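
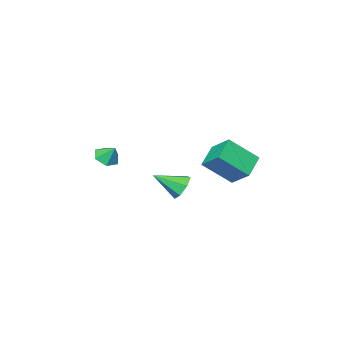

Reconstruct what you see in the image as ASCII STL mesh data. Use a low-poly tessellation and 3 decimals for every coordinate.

solid 
facet normal 0.091 -0.603 -0.793
outer loop
vertex 4.171 -3.142 1.659
vertex 3.416 -3.14 1.571
vertex 3.841 -2.616 1.221
endloop
endfacet
facet normal 0.707 0.659 0.259
outer loop
vertex 4.171 -3.142 1.659
vertex 3.841 -2.616 1.221
vertex 3.324 -2.52 2.389
endloop
endfacet
facet normal 0.090 -0.603 -0.793
outer loop
vertex 3.841 -2.616 1.221
vertex 3.416 -3.14 1.571
vertex 3.086 -2.614 1.134
endloop
endfacet
facet normal 0.011 0.997 -0.077
outer loop
vertex 3.841 -2.616 1.221
vertex 3.086 -2.614 1.134
vertex 3.324 -2.52 2.389
endloop
endfacet
facet normal 0.090 -0.603 -0.793
outer loop
vertex 3.086 -2.614 1.134
vertex 3.416 -3.14 1.571
vertex 2.661 -3.138 1.484
endloop
endfacet
facet normal -0.743 0.663 0.091
outer loop
vertex 3.086 -2.614 1.134
vertex 2.661 -3.138 1.484
vertex 3.324 -2.52 2.389
endloop
endfacet
facet normal 0.090 -0.602 -0.793
outer loop
vertex 2.661 -3.138 1.484
vertex 3.416 -3.14 1.571
vertex 2.992 -3.664 1.921
endloop
endfacet
facet normal -0.803 -0.011 0.596
outer loop
vertex 2.661 -3.138 1.484
vertex 2.992 -3.664 1.921
vertex 3.324 -2.52 2.389
endloop
endfacet
facet normal 0.090 -0.603 -0.793
outer loop
vertex 2.992 -3.664 1.921
vertex 3.416 -3.14 1.571
vertex 3.747 -3.667 2.009
endloop
endfacet
facet normal -0.110 -0.349 0.931
outer loop
vertex 2.992 -3.664 1.921
vertex 3.747 -3.667 2.009
vertex 3.324 -2.52 2.389
endloop
endfacet
facet normal 0.091 -0.602 -0.793
outer loop
vertex 3.747 -3.667 2.009
vertex 3.416 -3.14 1.571
vertex 4.171 -3.142 1.659
endloop
endfacet
facet normal 0.647 -0.014 0.762
outer loop
vertex 3.747 -3.667 2.009
vertex 4.171 -3.142 1.659
vertex 3.324 -2.52 2.389
endloop
endfacet
facet normal -0.799 -0.381 0.466
outer loop
vertex 0.73 3.365 4.252
vertex -0.479 4.313 2.955
vertex 0.769 2.14 3.319
endloop
endfacet
facet normal 0.601 -0.472 0.645
outer loop
vertex 1.959 2.707 2.625
vertex 0.73 3.365 4.252
vertex 0.769 2.14 3.319
endloop
endfacet
facet normal -0.799 -0.381 0.466
outer loop
vertex 0.769 2.14 3.319
vertex -0.479 4.313 2.955
vertex -0.439 3.088 2.023
endloop
endfacet
facet normal 0.026 -0.795 -0.606
outer loop
vertex -0.439 3.088 2.023
vertex 1.959 2.707 2.625
vertex 0.769 2.14 3.319
endloop
endfacet
facet normal -0.026 0.795 0.606
outer loop
vertex 0.73 3.365 4.252
vertex 0.711 4.88 2.261
vertex -0.479 4.313 2.955
endloop
endfacet
facet normal 0.602 -0.471 0.645
outer loop
vertex 1.919 3.932 3.557
vertex 0.73 3.365 4.252
vertex 1.959 2.707 2.625
endloop
endfacet
facet normal -0.025 0.795 0.606
outer loop
vertex 1.919 3.932 3.557
vertex 0.711 4.88 2.261
vertex 0.73 3.365 4.252
endloop
endfacet
facet normal -0.601 0.471 -0.645
outer loop
vertex -0.479 4.313 2.955
vertex 0.711 4.88 2.261
vertex -0.439 3.088 2.023
endloop
endfacet
facet normal 0.026 -0.796 -0.605
outer loop
vertex 0.75 3.655 1.328
vertex 1.959 2.707 2.625
vertex -0.439 3.088 2.023
endloop
endfacet
facet normal -0.602 0.472 -0.645
outer loop
vertex -0.439 3.088 2.023
vertex 0.711 4.88 2.261
vertex 0.75 3.655 1.328
endloop
endfacet
facet normal 0.799 0.381 -0.466
outer loop
vertex 0.75 3.655 1.328
vertex 1.919 3.932 3.557
vertex 1.959 2.707 2.625
endloop
endfacet
facet normal 0.799 0.380 -0.466
outer loop
vertex 0.711 4.88 2.261
vertex 1.919 3.932 3.557
vertex 0.75 3.655 1.328
endloop
endfacet
facet normal -0.665 0.556 -0.498
outer loop
vertex 1.548 0.14 -0.875
vertex 1.041 0.144 -0.193
vertex 1.655 0.693 -0.4
endloop
endfacet
facet normal 0.938 0.103 -0.331
outer loop
vertex 1.548 0.14 -0.875
vertex 1.655 0.693 -0.4
vertex 2.199 -0.824 0.673
endloop
endfacet
facet normal -0.665 0.556 -0.498
outer loop
vertex 1.655 0.693 -0.4
vertex 1.041 0.144 -0.193
vertex 1.3 0.833 0.231
endloop
endfacet
facet normal 0.790 0.517 0.330
outer loop
vertex 1.655 0.693 -0.4
vertex 1.3 0.833 0.231
vertex 2.199 -0.824 0.673
endloop
endfacet
facet normal -0.666 0.556 -0.497
outer loop
vertex 1.3 0.833 0.231
vertex 1.041 0.144 -0.193
vertex 0.75 0.454 0.543
endloop
endfacet
facet normal 0.249 0.374 0.893
outer loop
vertex 1.3 0.833 0.231
vertex 0.75 0.454 0.543
vertex 2.199 -0.824 0.673
endloop
endfacet
facet normal -0.666 0.556 -0.497
outer loop
vertex 0.75 0.454 0.543
vertex 1.041 0.144 -0.193
vertex 0.419 -0.159 0.301
endloop
endfacet
facet normal -0.277 -0.219 0.935
outer loop
vertex 0.75 0.454 0.543
vertex 0.419 -0.159 0.301
vertex 2.199 -0.824 0.673
endloop
endfacet
facet normal -0.666 0.556 -0.497
outer loop
vertex 0.419 -0.159 0.301
vertex 1.041 0.144 -0.193
vertex 0.556 -0.544 -0.313
endloop
endfacet
facet normal -0.393 -0.816 0.424
outer loop
vertex 0.419 -0.159 0.301
vertex 0.556 -0.544 -0.313
vertex 2.199 -0.824 0.673
endloop
endfacet
facet normal -0.666 0.556 -0.498
outer loop
vertex 0.556 -0.544 -0.313
vertex 1.041 0.144 -0.193
vertex 1.059 -0.411 -0.837
endloop
endfacet
facet normal -0.011 -0.967 -0.256
outer loop
vertex 0.556 -0.544 -0.313
vertex 1.059 -0.411 -0.837
vertex 2.199 -0.824 0.673
endloop
endfacet
facet normal -0.665 0.556 -0.498
outer loop
vertex 1.059 -0.411 -0.837
vertex 1.041 0.144 -0.193
vertex 1.548 0.14 -0.875
endloop
endfacet
facet normal 0.582 -0.557 -0.592
outer loop
vertex 1.059 -0.411 -0.837
vertex 1.548 0.14 -0.875
vertex 2.199 -0.824 0.673
endloop
endfacet

endsolid


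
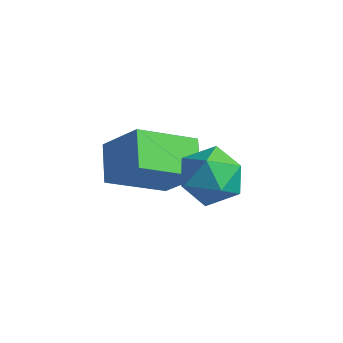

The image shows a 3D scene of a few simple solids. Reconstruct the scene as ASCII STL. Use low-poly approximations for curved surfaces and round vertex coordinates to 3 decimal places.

solid 
facet normal -0.450 -0.744 0.494
outer loop
vertex -1.201 -0.153 4.39
vertex -2.363 -0.297 3.116
vertex -0.4 -1.055 3.761
endloop
endfacet
facet normal 0.671 0.083 0.736
outer loop
vertex 0.563 0.537 2.704
vertex -1.201 -0.153 4.39
vertex -0.4 -1.055 3.761
endloop
endfacet
facet normal -0.450 -0.744 0.495
outer loop
vertex -0.4 -1.055 3.761
vertex -2.363 -0.297 3.116
vertex -1.562 -1.199 2.488
endloop
endfacet
facet normal 0.589 -0.663 -0.462
outer loop
vertex -1.562 -1.199 2.488
vertex 0.563 0.537 2.704
vertex -0.4 -1.055 3.761
endloop
endfacet
facet normal -0.589 0.663 0.462
outer loop
vertex -1.201 -0.153 4.39
vertex -1.4 1.295 2.059
vertex -2.363 -0.297 3.116
endloop
endfacet
facet normal 0.671 0.083 0.736
outer loop
vertex -0.238 1.439 3.332
vertex -1.201 -0.153 4.39
vertex 0.563 0.537 2.704
endloop
endfacet
facet normal -0.589 0.663 0.462
outer loop
vertex -0.238 1.439 3.332
vertex -1.4 1.295 2.059
vertex -1.201 -0.153 4.39
endloop
endfacet
facet normal -0.671 -0.083 -0.737
outer loop
vertex -2.363 -0.297 3.116
vertex -1.4 1.295 2.059
vertex -1.562 -1.199 2.488
endloop
endfacet
facet normal 0.589 -0.663 -0.462
outer loop
vertex -0.599 0.393 1.43
vertex 0.563 0.537 2.704
vertex -1.562 -1.199 2.488
endloop
endfacet
facet normal -0.672 -0.083 -0.736
outer loop
vertex -1.562 -1.199 2.488
vertex -1.4 1.295 2.059
vertex -0.599 0.393 1.43
endloop
endfacet
facet normal 0.450 0.744 -0.494
outer loop
vertex -0.599 0.393 1.43
vertex -0.238 1.439 3.332
vertex 0.563 0.537 2.704
endloop
endfacet
facet normal 0.449 0.744 -0.494
outer loop
vertex -1.4 1.295 2.059
vertex -0.238 1.439 3.332
vertex -0.599 0.393 1.43
endloop
endfacet
facet normal -0.380 0.919 0.109
outer loop
vertex 1.717 0.665 3.777
vertex 0.754 0.274 3.717
vertex 1.224 0.359 4.642
endloop
endfacet
facet normal 0.247 0.861 0.445
outer loop
vertex 1.717 0.665 3.777
vertex 1.224 0.359 4.642
vertex 2.232 0.137 4.512
endloop
endfacet
facet normal 0.739 0.672 -0.035
outer loop
vertex 1.717 0.665 3.777
vertex 2.232 0.137 4.512
vertex 2.386 -0.085 3.506
endloop
endfacet
facet normal 0.417 0.614 -0.670
outer loop
vertex 1.717 0.665 3.777
vertex 2.386 -0.085 3.506
vertex 1.472 -0.0 3.015
endloop
endfacet
facet normal -0.275 0.766 -0.580
outer loop
vertex 1.717 0.665 3.777
vertex 1.472 -0.0 3.015
vertex 0.754 0.274 3.717
endloop
endfacet
facet normal 0.192 0.333 0.923
outer loop
vertex 2.232 0.137 4.512
vertex 1.224 0.359 4.642
vertex 1.588 -0.58 4.905
endloop
endfacet
facet normal -0.821 0.428 0.378
outer loop
vertex 1.224 0.359 4.642
vertex 0.754 0.274 3.717
vertex 0.674 -0.495 4.414
endloop
endfacet
facet normal -0.651 0.181 -0.737
outer loop
vertex 0.754 0.274 3.717
vertex 1.472 -0.0 3.015
vertex 0.828 -0.717 3.408
endloop
endfacet
facet normal 0.467 -0.066 -0.882
outer loop
vertex 1.472 -0.0 3.015
vertex 2.386 -0.085 3.506
vertex 1.836 -0.939 3.278
endloop
endfacet
facet normal 0.989 0.029 0.145
outer loop
vertex 2.386 -0.085 3.506
vertex 2.232 0.137 4.512
vertex 2.306 -0.854 4.203
endloop
endfacet
facet normal -0.417 -0.614 0.670
outer loop
vertex 1.343 -1.245 4.143
vertex 1.588 -0.58 4.905
vertex 0.674 -0.495 4.414
endloop
endfacet
facet normal -0.739 -0.672 0.035
outer loop
vertex 1.343 -1.245 4.143
vertex 0.674 -0.495 4.414
vertex 0.828 -0.717 3.408
endloop
endfacet
facet normal -0.247 -0.861 -0.445
outer loop
vertex 1.343 -1.245 4.143
vertex 0.828 -0.717 3.408
vertex 1.836 -0.939 3.278
endloop
endfacet
facet normal 0.380 -0.919 -0.109
outer loop
vertex 1.343 -1.245 4.143
vertex 1.836 -0.939 3.278
vertex 2.306 -0.854 4.203
endloop
endfacet
facet normal 0.275 -0.766 0.580
outer loop
vertex 1.343 -1.245 4.143
vertex 2.306 -0.854 4.203
vertex 1.588 -0.58 4.905
endloop
endfacet
facet normal -0.467 0.066 0.882
outer loop
vertex 0.674 -0.495 4.414
vertex 1.588 -0.58 4.905
vertex 1.224 0.359 4.642
endloop
endfacet
facet normal -0.989 -0.029 -0.145
outer loop
vertex 0.828 -0.717 3.408
vertex 0.674 -0.495 4.414
vertex 0.754 0.274 3.717
endloop
endfacet
facet normal -0.192 -0.333 -0.923
outer loop
vertex 1.836 -0.939 3.278
vertex 0.828 -0.717 3.408
vertex 1.472 -0.0 3.015
endloop
endfacet
facet normal 0.821 -0.428 -0.378
outer loop
vertex 2.306 -0.854 4.203
vertex 1.836 -0.939 3.278
vertex 2.386 -0.085 3.506
endloop
endfacet
facet normal 0.651 -0.181 0.737
outer loop
vertex 1.588 -0.58 4.905
vertex 2.306 -0.854 4.203
vertex 2.232 0.137 4.512
endloop
endfacet

endsolid


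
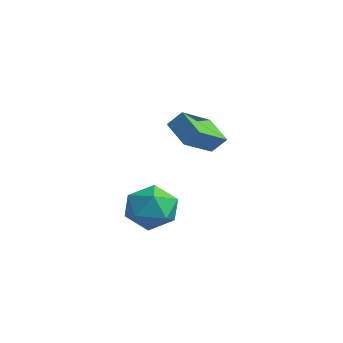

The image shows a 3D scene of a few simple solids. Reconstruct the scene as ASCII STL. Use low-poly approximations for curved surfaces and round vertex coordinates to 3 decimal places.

solid 
facet normal -0.426 -0.518 -0.742
outer loop
vertex -2.859 1.553 2.002
vertex -3.424 3.289 1.114
vertex -1.533 1.584 1.219
endloop
endfacet
facet normal 0.278 -0.855 0.437
outer loop
vertex -1.116 2.091 1.946
vertex -2.859 1.553 2.002
vertex -1.533 1.584 1.219
endloop
endfacet
facet normal -0.426 -0.518 -0.742
outer loop
vertex -1.533 1.584 1.219
vertex -3.424 3.289 1.114
vertex -2.098 3.32 0.331
endloop
endfacet
facet normal 0.861 0.020 -0.508
outer loop
vertex -2.098 3.32 0.331
vertex -1.116 2.091 1.946
vertex -1.533 1.584 1.219
endloop
endfacet
facet normal -0.861 -0.020 0.508
outer loop
vertex -2.859 1.553 2.002
vertex -3.007 3.796 1.841
vertex -3.424 3.289 1.114
endloop
endfacet
facet normal 0.278 -0.855 0.437
outer loop
vertex -2.442 2.06 2.729
vertex -2.859 1.553 2.002
vertex -1.116 2.091 1.946
endloop
endfacet
facet normal -0.861 -0.020 0.508
outer loop
vertex -2.442 2.06 2.729
vertex -3.007 3.796 1.841
vertex -2.859 1.553 2.002
endloop
endfacet
facet normal -0.278 0.855 -0.437
outer loop
vertex -3.424 3.289 1.114
vertex -3.007 3.796 1.841
vertex -2.098 3.32 0.331
endloop
endfacet
facet normal 0.861 0.020 -0.508
outer loop
vertex -1.681 3.827 1.058
vertex -1.116 2.091 1.946
vertex -2.098 3.32 0.331
endloop
endfacet
facet normal -0.278 0.855 -0.437
outer loop
vertex -2.098 3.32 0.331
vertex -3.007 3.796 1.841
vertex -1.681 3.827 1.058
endloop
endfacet
facet normal 0.426 0.518 0.742
outer loop
vertex -1.681 3.827 1.058
vertex -2.442 2.06 2.729
vertex -1.116 2.091 1.946
endloop
endfacet
facet normal 0.426 0.518 0.742
outer loop
vertex -3.007 3.796 1.841
vertex -2.442 2.06 2.729
vertex -1.681 3.827 1.058
endloop
endfacet
facet normal -0.092 0.808 0.581
outer loop
vertex 1.379 -0.956 -0.515
vertex 1.558 -1.647 0.474
vertex 2.509 -1.133 -0.09
endloop
endfacet
facet normal 0.175 0.983 -0.056
outer loop
vertex 1.379 -0.956 -0.515
vertex 2.509 -1.133 -0.09
vertex 2.297 -1.164 -1.291
endloop
endfacet
facet normal -0.292 0.779 -0.555
outer loop
vertex 1.379 -0.956 -0.515
vertex 2.297 -1.164 -1.291
vertex 1.214 -1.697 -1.469
endloop
endfacet
facet normal -0.849 0.478 -0.224
outer loop
vertex 1.379 -0.956 -0.515
vertex 1.214 -1.697 -1.469
vertex 0.758 -1.996 -0.378
endloop
endfacet
facet normal -0.725 0.496 0.478
outer loop
vertex 1.379 -0.956 -0.515
vertex 0.758 -1.996 -0.378
vertex 1.558 -1.647 0.474
endloop
endfacet
facet normal 0.777 0.611 -0.153
outer loop
vertex 2.297 -1.164 -1.291
vertex 2.509 -1.133 -0.09
vertex 3.042 -1.984 -0.782
endloop
endfacet
facet normal 0.344 0.328 0.880
outer loop
vertex 2.509 -1.133 -0.09
vertex 1.558 -1.647 0.474
vertex 2.586 -2.283 0.309
endloop
endfacet
facet normal -0.680 -0.177 0.711
outer loop
vertex 1.558 -1.647 0.474
vertex 0.758 -1.996 -0.378
vertex 1.503 -2.816 0.131
endloop
endfacet
facet normal -0.881 -0.206 -0.425
outer loop
vertex 0.758 -1.996 -0.378
vertex 1.214 -1.697 -1.469
vertex 1.291 -2.847 -1.07
endloop
endfacet
facet normal 0.020 0.281 -0.960
outer loop
vertex 1.214 -1.697 -1.469
vertex 2.297 -1.164 -1.291
vertex 2.242 -2.333 -1.634
endloop
endfacet
facet normal 0.849 -0.478 0.224
outer loop
vertex 2.421 -3.024 -0.645
vertex 3.042 -1.984 -0.782
vertex 2.586 -2.283 0.309
endloop
endfacet
facet normal 0.292 -0.779 0.555
outer loop
vertex 2.421 -3.024 -0.645
vertex 2.586 -2.283 0.309
vertex 1.503 -2.816 0.131
endloop
endfacet
facet normal -0.175 -0.983 0.056
outer loop
vertex 2.421 -3.024 -0.645
vertex 1.503 -2.816 0.131
vertex 1.291 -2.847 -1.07
endloop
endfacet
facet normal 0.092 -0.808 -0.581
outer loop
vertex 2.421 -3.024 -0.645
vertex 1.291 -2.847 -1.07
vertex 2.242 -2.333 -1.634
endloop
endfacet
facet normal 0.725 -0.496 -0.478
outer loop
vertex 2.421 -3.024 -0.645
vertex 2.242 -2.333 -1.634
vertex 3.042 -1.984 -0.782
endloop
endfacet
facet normal 0.881 0.206 0.425
outer loop
vertex 2.586 -2.283 0.309
vertex 3.042 -1.984 -0.782
vertex 2.509 -1.133 -0.09
endloop
endfacet
facet normal -0.020 -0.281 0.960
outer loop
vertex 1.503 -2.816 0.131
vertex 2.586 -2.283 0.309
vertex 1.558 -1.647 0.474
endloop
endfacet
facet normal -0.777 -0.611 0.153
outer loop
vertex 1.291 -2.847 -1.07
vertex 1.503 -2.816 0.131
vertex 0.758 -1.996 -0.378
endloop
endfacet
facet normal -0.344 -0.328 -0.880
outer loop
vertex 2.242 -2.333 -1.634
vertex 1.291 -2.847 -1.07
vertex 1.214 -1.697 -1.469
endloop
endfacet
facet normal 0.680 0.177 -0.711
outer loop
vertex 3.042 -1.984 -0.782
vertex 2.242 -2.333 -1.634
vertex 2.297 -1.164 -1.291
endloop
endfacet

endsolid


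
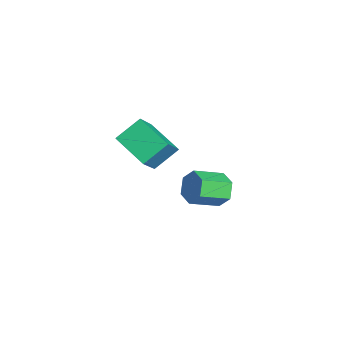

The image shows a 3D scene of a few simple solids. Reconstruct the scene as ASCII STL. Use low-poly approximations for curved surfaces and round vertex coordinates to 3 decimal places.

solid 
facet normal -0.162 0.884 -0.439
outer loop
vertex -1.89 1.707 -3.219
vertex -2.232 1.268 -3.976
vertex -2.808 1.511 -3.274
endloop
endfacet
facet normal -0.143 0.419 0.897
outer loop
vertex -1.89 1.707 -3.219
vertex -2.808 1.511 -3.274
vertex -1.605 0.151 -2.446
endloop
endfacet
facet normal -0.143 0.419 0.896
outer loop
vertex -1.605 0.151 -2.446
vertex -2.808 1.511 -3.274
vertex -2.523 -0.044 -2.501
endloop
endfacet
facet normal 0.161 -0.884 0.439
outer loop
vertex -1.605 0.151 -2.446
vertex -2.523 -0.044 -2.501
vertex -1.948 -0.288 -3.204
endloop
endfacet
facet normal -0.162 0.884 -0.439
outer loop
vertex -2.808 1.511 -3.274
vertex -2.232 1.268 -3.976
vertex -3.15 1.073 -4.031
endloop
endfacet
facet normal -0.917 0.029 0.397
outer loop
vertex -2.808 1.511 -3.274
vertex -3.15 1.073 -4.031
vertex -2.523 -0.044 -2.501
endloop
endfacet
facet normal -0.917 0.030 0.398
outer loop
vertex -2.523 -0.044 -2.501
vertex -3.15 1.073 -4.031
vertex -2.866 -0.483 -3.259
endloop
endfacet
facet normal 0.161 -0.884 0.439
outer loop
vertex -2.523 -0.044 -2.501
vertex -2.866 -0.483 -3.259
vertex -1.948 -0.288 -3.204
endloop
endfacet
facet normal -0.161 0.884 -0.439
outer loop
vertex -3.15 1.073 -4.031
vertex -2.232 1.268 -3.976
vertex -2.575 0.829 -4.734
endloop
endfacet
facet normal -0.775 -0.389 -0.499
outer loop
vertex -3.15 1.073 -4.031
vertex -2.575 0.829 -4.734
vertex -2.866 -0.483 -3.259
endloop
endfacet
facet normal -0.774 -0.390 -0.499
outer loop
vertex -2.866 -0.483 -3.259
vertex -2.575 0.829 -4.734
vertex -2.29 -0.727 -3.961
endloop
endfacet
facet normal 0.161 -0.884 0.440
outer loop
vertex -2.866 -0.483 -3.259
vertex -2.29 -0.727 -3.961
vertex -1.948 -0.288 -3.204
endloop
endfacet
facet normal -0.161 0.884 -0.439
outer loop
vertex -2.575 0.829 -4.734
vertex -2.232 1.268 -3.976
vertex -1.657 1.024 -4.679
endloop
endfacet
facet normal 0.143 -0.419 -0.897
outer loop
vertex -2.575 0.829 -4.734
vertex -1.657 1.024 -4.679
vertex -2.29 -0.727 -3.961
endloop
endfacet
facet normal 0.143 -0.419 -0.896
outer loop
vertex -2.29 -0.727 -3.961
vertex -1.657 1.024 -4.679
vertex -1.372 -0.531 -3.906
endloop
endfacet
facet normal 0.162 -0.884 0.439
outer loop
vertex -2.29 -0.727 -3.961
vertex -1.372 -0.531 -3.906
vertex -1.948 -0.288 -3.204
endloop
endfacet
facet normal -0.161 0.884 -0.439
outer loop
vertex -1.657 1.024 -4.679
vertex -2.232 1.268 -3.976
vertex -1.314 1.463 -3.921
endloop
endfacet
facet normal 0.917 -0.030 -0.398
outer loop
vertex -1.657 1.024 -4.679
vertex -1.314 1.463 -3.921
vertex -1.372 -0.531 -3.906
endloop
endfacet
facet normal 0.917 -0.030 -0.397
outer loop
vertex -1.372 -0.531 -3.906
vertex -1.314 1.463 -3.921
vertex -1.03 -0.093 -3.149
endloop
endfacet
facet normal 0.162 -0.884 0.439
outer loop
vertex -1.372 -0.531 -3.906
vertex -1.03 -0.093 -3.149
vertex -1.948 -0.288 -3.204
endloop
endfacet
facet normal -0.161 0.884 -0.440
outer loop
vertex -1.314 1.463 -3.921
vertex -2.232 1.268 -3.976
vertex -1.89 1.707 -3.219
endloop
endfacet
facet normal 0.774 0.389 0.500
outer loop
vertex -1.314 1.463 -3.921
vertex -1.89 1.707 -3.219
vertex -1.03 -0.093 -3.149
endloop
endfacet
facet normal 0.775 0.389 0.498
outer loop
vertex -1.03 -0.093 -3.149
vertex -1.89 1.707 -3.219
vertex -1.605 0.151 -2.446
endloop
endfacet
facet normal 0.161 -0.884 0.439
outer loop
vertex -1.03 -0.093 -3.149
vertex -1.605 0.151 -2.446
vertex -1.948 -0.288 -3.204
endloop
endfacet
facet normal -0.789 -0.490 0.370
outer loop
vertex -0.8 -4.121 2.205
vertex -1.153 -2.892 3.081
vertex -2.026 -3.344 0.62
endloop
endfacet
facet normal 0.228 -0.793 -0.565
outer loop
vertex -0.487 -2.388 -0.101
vertex -0.8 -4.121 2.205
vertex -2.026 -3.344 0.62
endloop
endfacet
facet normal -0.789 -0.490 0.370
outer loop
vertex -2.026 -3.344 0.62
vertex -1.153 -2.892 3.081
vertex -2.379 -2.115 1.496
endloop
endfacet
facet normal -0.570 0.362 -0.737
outer loop
vertex -2.379 -2.115 1.496
vertex -0.487 -2.388 -0.101
vertex -2.026 -3.344 0.62
endloop
endfacet
facet normal 0.570 -0.362 0.737
outer loop
vertex -0.8 -4.121 2.205
vertex 0.386 -1.936 2.36
vertex -1.153 -2.892 3.081
endloop
endfacet
facet normal 0.228 -0.793 -0.565
outer loop
vertex 0.739 -3.165 1.484
vertex -0.8 -4.121 2.205
vertex -0.487 -2.388 -0.101
endloop
endfacet
facet normal 0.570 -0.362 0.737
outer loop
vertex 0.739 -3.165 1.484
vertex 0.386 -1.936 2.36
vertex -0.8 -4.121 2.205
endloop
endfacet
facet normal -0.228 0.793 0.565
outer loop
vertex -1.153 -2.892 3.081
vertex 0.386 -1.936 2.36
vertex -2.379 -2.115 1.496
endloop
endfacet
facet normal -0.570 0.362 -0.737
outer loop
vertex -0.84 -1.159 0.775
vertex -0.487 -2.388 -0.101
vertex -2.379 -2.115 1.496
endloop
endfacet
facet normal -0.228 0.793 0.565
outer loop
vertex -2.379 -2.115 1.496
vertex 0.386 -1.936 2.36
vertex -0.84 -1.159 0.775
endloop
endfacet
facet normal 0.789 0.490 -0.370
outer loop
vertex -0.84 -1.159 0.775
vertex 0.739 -3.165 1.484
vertex -0.487 -2.388 -0.101
endloop
endfacet
facet normal 0.789 0.490 -0.370
outer loop
vertex 0.386 -1.936 2.36
vertex 0.739 -3.165 1.484
vertex -0.84 -1.159 0.775
endloop
endfacet

endsolid


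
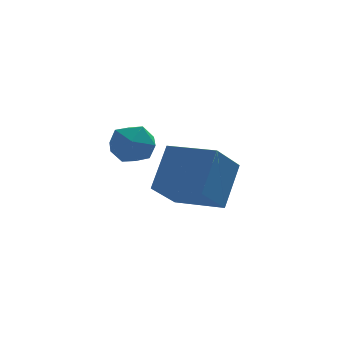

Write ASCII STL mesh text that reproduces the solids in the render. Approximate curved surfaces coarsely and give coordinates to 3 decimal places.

solid 
facet normal -0.772 0.631 -0.082
outer loop
vertex 2.907 -1.289 -2.791
vertex 3.828 -0.305 -3.893
vertex 2.244 -2.288 -4.239
endloop
endfacet
facet normal -0.529 -0.565 0.632
outer loop
vertex 3.672 -3.455 -4.087
vertex 2.907 -1.289 -2.791
vertex 2.244 -2.288 -4.239
endloop
endfacet
facet normal -0.772 0.631 -0.082
outer loop
vertex 2.244 -2.288 -4.239
vertex 3.828 -0.305 -3.893
vertex 3.165 -1.305 -5.34
endloop
endfacet
facet normal -0.353 -0.532 -0.770
outer loop
vertex 3.165 -1.305 -5.34
vertex 3.672 -3.455 -4.087
vertex 2.244 -2.288 -4.239
endloop
endfacet
facet normal 0.353 0.532 0.770
outer loop
vertex 2.907 -1.289 -2.791
vertex 5.256 -1.472 -3.741
vertex 3.828 -0.305 -3.893
endloop
endfacet
facet normal -0.529 -0.565 0.633
outer loop
vertex 4.335 -2.455 -2.64
vertex 2.907 -1.289 -2.791
vertex 3.672 -3.455 -4.087
endloop
endfacet
facet normal 0.353 0.532 0.770
outer loop
vertex 4.335 -2.455 -2.64
vertex 5.256 -1.472 -3.741
vertex 2.907 -1.289 -2.791
endloop
endfacet
facet normal 0.529 0.565 -0.633
outer loop
vertex 3.828 -0.305 -3.893
vertex 5.256 -1.472 -3.741
vertex 3.165 -1.305 -5.34
endloop
endfacet
facet normal -0.353 -0.532 -0.770
outer loop
vertex 4.593 -2.471 -5.189
vertex 3.672 -3.455 -4.087
vertex 3.165 -1.305 -5.34
endloop
endfacet
facet normal 0.529 0.566 -0.633
outer loop
vertex 3.165 -1.305 -5.34
vertex 5.256 -1.472 -3.741
vertex 4.593 -2.471 -5.189
endloop
endfacet
facet normal 0.772 -0.630 0.082
outer loop
vertex 4.593 -2.471 -5.189
vertex 4.335 -2.455 -2.64
vertex 3.672 -3.455 -4.087
endloop
endfacet
facet normal 0.771 -0.631 0.082
outer loop
vertex 5.256 -1.472 -3.741
vertex 4.335 -2.455 -2.64
vertex 4.593 -2.471 -5.189
endloop
endfacet
facet normal -0.270 0.963 -0.015
outer loop
vertex 2.267 2.006 -4.072
vertex 1.426 1.776 -3.734
vertex 2.125 1.981 -3.148
endloop
endfacet
facet normal 0.433 0.897 0.091
outer loop
vertex 2.267 2.006 -4.072
vertex 2.125 1.981 -3.148
vertex 2.916 1.636 -3.509
endloop
endfacet
facet normal 0.706 0.536 -0.462
outer loop
vertex 2.267 2.006 -4.072
vertex 2.916 1.636 -3.509
vertex 2.705 1.216 -4.319
endloop
endfacet
facet normal 0.173 0.380 -0.909
outer loop
vertex 2.267 2.006 -4.072
vertex 2.705 1.216 -4.319
vertex 1.784 1.303 -4.458
endloop
endfacet
facet normal -0.430 0.643 -0.633
outer loop
vertex 2.267 2.006 -4.072
vertex 1.784 1.303 -4.458
vertex 1.426 1.776 -3.734
endloop
endfacet
facet normal 0.531 0.507 0.679
outer loop
vertex 2.916 1.636 -3.509
vertex 2.125 1.981 -3.148
vertex 2.476 1.177 -2.822
endloop
endfacet
facet normal -0.605 0.613 0.507
outer loop
vertex 2.125 1.981 -3.148
vertex 1.426 1.776 -3.734
vertex 1.555 1.264 -2.961
endloop
endfacet
facet normal -0.866 0.096 -0.491
outer loop
vertex 1.426 1.776 -3.734
vertex 1.784 1.303 -4.458
vertex 1.344 0.844 -3.771
endloop
endfacet
facet normal 0.110 -0.332 -0.937
outer loop
vertex 1.784 1.303 -4.458
vertex 2.705 1.216 -4.319
vertex 2.135 0.499 -4.132
endloop
endfacet
facet normal 0.974 -0.077 -0.214
outer loop
vertex 2.705 1.216 -4.319
vertex 2.916 1.636 -3.509
vertex 2.834 0.704 -3.546
endloop
endfacet
facet normal -0.173 -0.380 0.909
outer loop
vertex 1.993 0.474 -3.208
vertex 2.476 1.177 -2.822
vertex 1.555 1.264 -2.961
endloop
endfacet
facet normal -0.706 -0.536 0.462
outer loop
vertex 1.993 0.474 -3.208
vertex 1.555 1.264 -2.961
vertex 1.344 0.844 -3.771
endloop
endfacet
facet normal -0.433 -0.897 -0.091
outer loop
vertex 1.993 0.474 -3.208
vertex 1.344 0.844 -3.771
vertex 2.135 0.499 -4.132
endloop
endfacet
facet normal 0.270 -0.963 0.015
outer loop
vertex 1.993 0.474 -3.208
vertex 2.135 0.499 -4.132
vertex 2.834 0.704 -3.546
endloop
endfacet
facet normal 0.430 -0.643 0.633
outer loop
vertex 1.993 0.474 -3.208
vertex 2.834 0.704 -3.546
vertex 2.476 1.177 -2.822
endloop
endfacet
facet normal -0.110 0.332 0.937
outer loop
vertex 1.555 1.264 -2.961
vertex 2.476 1.177 -2.822
vertex 2.125 1.981 -3.148
endloop
endfacet
facet normal -0.974 0.077 0.214
outer loop
vertex 1.344 0.844 -3.771
vertex 1.555 1.264 -2.961
vertex 1.426 1.776 -3.734
endloop
endfacet
facet normal -0.531 -0.507 -0.679
outer loop
vertex 2.135 0.499 -4.132
vertex 1.344 0.844 -3.771
vertex 1.784 1.303 -4.458
endloop
endfacet
facet normal 0.605 -0.613 -0.507
outer loop
vertex 2.834 0.704 -3.546
vertex 2.135 0.499 -4.132
vertex 2.705 1.216 -4.319
endloop
endfacet
facet normal 0.866 -0.096 0.491
outer loop
vertex 2.476 1.177 -2.822
vertex 2.834 0.704 -3.546
vertex 2.916 1.636 -3.509
endloop
endfacet

endsolid


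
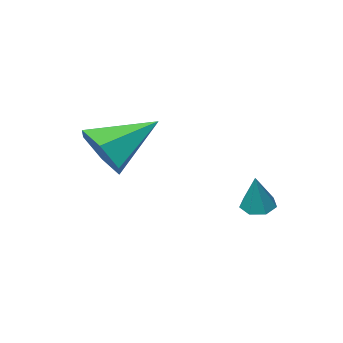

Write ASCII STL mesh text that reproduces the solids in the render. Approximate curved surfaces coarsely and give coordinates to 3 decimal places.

solid 
facet normal 0.850 -0.180 -0.494
outer loop
vertex 0.824 -2.768 0.352
vertex 0.326 -3.532 -0.226
vertex 0.338 -2.511 -0.578
endloop
endfacet
facet normal -0.092 0.946 0.310
outer loop
vertex 0.824 -2.768 0.352
vertex 0.338 -2.511 -0.578
vertex -1.486 -3.148 0.826
endloop
endfacet
facet normal 0.850 -0.180 -0.494
outer loop
vertex 0.338 -2.511 -0.578
vertex 0.326 -3.532 -0.226
vertex -0.16 -3.275 -1.156
endloop
endfacet
facet normal -0.574 0.698 -0.429
outer loop
vertex 0.338 -2.511 -0.578
vertex -0.16 -3.275 -1.156
vertex -1.486 -3.148 0.826
endloop
endfacet
facet normal 0.850 -0.180 -0.494
outer loop
vertex -0.16 -3.275 -1.156
vertex 0.326 -3.532 -0.226
vertex -0.172 -4.296 -0.804
endloop
endfacet
facet normal -0.823 -0.176 -0.540
outer loop
vertex -0.16 -3.275 -1.156
vertex -0.172 -4.296 -0.804
vertex -1.486 -3.148 0.826
endloop
endfacet
facet normal 0.850 -0.181 -0.494
outer loop
vertex -0.172 -4.296 -0.804
vertex 0.326 -3.532 -0.226
vertex 0.313 -4.553 0.125
endloop
endfacet
facet normal -0.592 -0.801 0.087
outer loop
vertex -0.172 -4.296 -0.804
vertex 0.313 -4.553 0.125
vertex -1.486 -3.148 0.826
endloop
endfacet
facet normal 0.851 -0.181 -0.494
outer loop
vertex 0.313 -4.553 0.125
vertex 0.326 -3.532 -0.226
vertex 0.811 -3.789 0.704
endloop
endfacet
facet normal -0.111 -0.553 0.825
outer loop
vertex 0.313 -4.553 0.125
vertex 0.811 -3.789 0.704
vertex -1.486 -3.148 0.826
endloop
endfacet
facet normal 0.851 -0.181 -0.494
outer loop
vertex 0.811 -3.789 0.704
vertex 0.326 -3.532 -0.226
vertex 0.824 -2.768 0.352
endloop
endfacet
facet normal 0.139 0.321 0.937
outer loop
vertex 0.811 -3.789 0.704
vertex 0.824 -2.768 0.352
vertex -1.486 -3.148 0.826
endloop
endfacet
facet normal -0.303 -0.295 -0.906
outer loop
vertex -3.176 -0.794 -2.668
vertex -3.663 -1.006 -2.436
vertex -3.563 -0.473 -2.643
endloop
endfacet
facet normal 0.632 0.769 -0.092
outer loop
vertex -3.176 -0.794 -2.668
vertex -3.563 -0.473 -2.643
vertex -3.217 -0.574 -1.104
endloop
endfacet
facet normal -0.305 -0.295 -0.906
outer loop
vertex -3.563 -0.473 -2.643
vertex -3.663 -1.006 -2.436
vertex -4.026 -0.554 -2.461
endloop
endfacet
facet normal -0.135 0.986 0.095
outer loop
vertex -3.563 -0.473 -2.643
vertex -4.026 -0.554 -2.461
vertex -3.217 -0.574 -1.104
endloop
endfacet
facet normal -0.303 -0.294 -0.906
outer loop
vertex -4.026 -0.554 -2.461
vertex -3.663 -1.006 -2.436
vertex -4.216 -0.975 -2.261
endloop
endfacet
facet normal -0.722 0.534 0.439
outer loop
vertex -4.026 -0.554 -2.461
vertex -4.216 -0.975 -2.261
vertex -3.217 -0.574 -1.104
endloop
endfacet
facet normal -0.303 -0.293 -0.907
outer loop
vertex -4.216 -0.975 -2.261
vertex -3.663 -1.006 -2.436
vertex -3.99 -1.419 -2.193
endloop
endfacet
facet normal -0.690 -0.247 0.681
outer loop
vertex -4.216 -0.975 -2.261
vertex -3.99 -1.419 -2.193
vertex -3.217 -0.574 -1.104
endloop
endfacet
facet normal -0.302 -0.294 -0.907
outer loop
vertex -3.99 -1.419 -2.193
vertex -3.663 -1.006 -2.436
vertex -3.518 -1.553 -2.307
endloop
endfacet
facet normal -0.063 -0.766 0.639
outer loop
vertex -3.99 -1.419 -2.193
vertex -3.518 -1.553 -2.307
vertex -3.217 -0.574 -1.104
endloop
endfacet
facet normal -0.304 -0.294 -0.906
outer loop
vertex -3.518 -1.553 -2.307
vertex -3.663 -1.006 -2.436
vertex -3.156 -1.275 -2.519
endloop
endfacet
facet normal 0.690 -0.636 0.345
outer loop
vertex -3.518 -1.553 -2.307
vertex -3.156 -1.275 -2.519
vertex -3.217 -0.574 -1.104
endloop
endfacet
facet normal -0.304 -0.293 -0.906
outer loop
vertex -3.156 -1.275 -2.519
vertex -3.663 -1.006 -2.436
vertex -3.176 -0.794 -2.668
endloop
endfacet
facet normal 0.999 0.048 0.019
outer loop
vertex -3.156 -1.275 -2.519
vertex -3.176 -0.794 -2.668
vertex -3.217 -0.574 -1.104
endloop
endfacet

endsolid


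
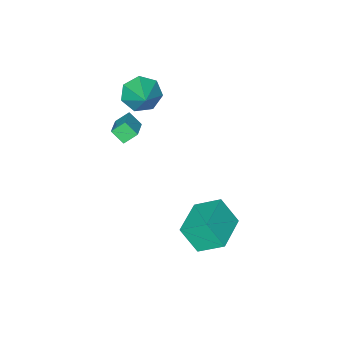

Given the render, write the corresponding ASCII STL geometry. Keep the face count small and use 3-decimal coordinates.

solid 
facet normal -0.460 -0.702 -0.544
outer loop
vertex 0.271 -5.209 3.364
vertex -0.27 -4.426 2.812
vertex 0.703 -4.883 2.578
endloop
endfacet
facet normal 0.890 -0.223 0.397
outer loop
vertex 0.271 -5.209 3.364
vertex 0.703 -4.883 2.578
vertex 0.59 -3.114 3.828
endloop
endfacet
facet normal -0.460 -0.702 -0.544
outer loop
vertex 0.703 -4.883 2.578
vertex -0.27 -4.426 2.812
vertex 0.402 -4.213 1.968
endloop
endfacet
facet normal 0.949 0.220 -0.226
outer loop
vertex 0.703 -4.883 2.578
vertex 0.402 -4.213 1.968
vertex 0.59 -3.114 3.828
endloop
endfacet
facet normal -0.460 -0.702 -0.543
outer loop
vertex 0.402 -4.213 1.968
vertex -0.27 -4.426 2.812
vertex -0.405 -3.704 1.993
endloop
endfacet
facet normal 0.455 0.746 -0.487
outer loop
vertex 0.402 -4.213 1.968
vertex -0.405 -3.704 1.993
vertex 0.59 -3.114 3.828
endloop
endfacet
facet normal -0.461 -0.702 -0.543
outer loop
vertex -0.405 -3.704 1.993
vertex -0.27 -4.426 2.812
vertex -1.11 -3.738 2.635
endloop
endfacet
facet normal -0.219 0.957 -0.189
outer loop
vertex -0.405 -3.704 1.993
vertex -1.11 -3.738 2.635
vertex 0.59 -3.114 3.828
endloop
endfacet
facet normal -0.460 -0.702 -0.544
outer loop
vertex -1.11 -3.738 2.635
vertex -0.27 -4.426 2.812
vertex -1.183 -4.291 3.41
endloop
endfacet
facet normal -0.566 0.695 0.443
outer loop
vertex -1.11 -3.738 2.635
vertex -1.183 -4.291 3.41
vertex 0.59 -3.114 3.828
endloop
endfacet
facet normal -0.460 -0.702 -0.544
outer loop
vertex -1.183 -4.291 3.41
vertex -0.27 -4.426 2.812
vertex -0.569 -4.945 3.734
endloop
endfacet
facet normal -0.324 0.157 0.933
outer loop
vertex -1.183 -4.291 3.41
vertex -0.569 -4.945 3.734
vertex 0.59 -3.114 3.828
endloop
endfacet
facet normal -0.460 -0.702 -0.544
outer loop
vertex -0.569 -4.945 3.734
vertex -0.27 -4.426 2.812
vertex 0.271 -5.209 3.364
endloop
endfacet
facet normal 0.323 -0.251 0.912
outer loop
vertex -0.569 -4.945 3.734
vertex 0.271 -5.209 3.364
vertex 0.59 -3.114 3.828
endloop
endfacet
facet normal -0.882 -0.466 -0.069
outer loop
vertex 0.193 0.082 -2.877
vertex -0.521 1.289 -1.898
vertex -0.184 1.005 -4.291
endloop
endfacet
facet normal 0.418 -0.706 -0.572
outer loop
vertex 1.721 2.011 -4.142
vertex 0.193 0.082 -2.877
vertex -0.184 1.005 -4.291
endloop
endfacet
facet normal -0.882 -0.466 -0.069
outer loop
vertex -0.184 1.005 -4.291
vertex -0.521 1.289 -1.898
vertex -0.898 2.212 -3.312
endloop
endfacet
facet normal -0.218 0.534 -0.817
outer loop
vertex -0.898 2.212 -3.312
vertex 1.721 2.011 -4.142
vertex -0.184 1.005 -4.291
endloop
endfacet
facet normal 0.218 -0.534 0.817
outer loop
vertex 0.193 0.082 -2.877
vertex 1.384 2.295 -1.749
vertex -0.521 1.289 -1.898
endloop
endfacet
facet normal 0.418 -0.706 -0.572
outer loop
vertex 2.098 1.088 -2.728
vertex 0.193 0.082 -2.877
vertex 1.721 2.011 -4.142
endloop
endfacet
facet normal 0.218 -0.534 0.817
outer loop
vertex 2.098 1.088 -2.728
vertex 1.384 2.295 -1.749
vertex 0.193 0.082 -2.877
endloop
endfacet
facet normal -0.418 0.706 0.572
outer loop
vertex -0.521 1.289 -1.898
vertex 1.384 2.295 -1.749
vertex -0.898 2.212 -3.312
endloop
endfacet
facet normal -0.218 0.534 -0.817
outer loop
vertex 1.007 3.218 -3.163
vertex 1.721 2.011 -4.142
vertex -0.898 2.212 -3.312
endloop
endfacet
facet normal -0.418 0.706 0.572
outer loop
vertex -0.898 2.212 -3.312
vertex 1.384 2.295 -1.749
vertex 1.007 3.218 -3.163
endloop
endfacet
facet normal 0.882 0.466 0.069
outer loop
vertex 1.007 3.218 -3.163
vertex 2.098 1.088 -2.728
vertex 1.721 2.011 -4.142
endloop
endfacet
facet normal 0.882 0.466 0.069
outer loop
vertex 1.384 2.295 -1.749
vertex 2.098 1.088 -2.728
vertex 1.007 3.218 -3.163
endloop
endfacet
facet normal -0.669 0.384 0.636
outer loop
vertex 0.45 -4.568 1.621
vertex 1.469 -3.691 2.164
vertex 0.215 -3.884 0.96
endloop
endfacet
facet normal -0.703 -0.604 -0.375
outer loop
vertex 0.851 -4.249 0.356
vertex 0.45 -4.568 1.621
vertex 0.215 -3.884 0.96
endloop
endfacet
facet normal -0.669 0.384 0.636
outer loop
vertex 0.215 -3.884 0.96
vertex 1.469 -3.691 2.164
vertex 1.234 -3.007 1.503
endloop
endfacet
facet normal -0.241 0.698 -0.675
outer loop
vertex 1.234 -3.007 1.503
vertex 0.851 -4.249 0.356
vertex 0.215 -3.884 0.96
endloop
endfacet
facet normal 0.241 -0.698 0.675
outer loop
vertex 0.45 -4.568 1.621
vertex 2.105 -4.056 1.56
vertex 1.469 -3.691 2.164
endloop
endfacet
facet normal -0.703 -0.604 -0.375
outer loop
vertex 1.086 -4.933 1.017
vertex 0.45 -4.568 1.621
vertex 0.851 -4.249 0.356
endloop
endfacet
facet normal 0.241 -0.698 0.675
outer loop
vertex 1.086 -4.933 1.017
vertex 2.105 -4.056 1.56
vertex 0.45 -4.568 1.621
endloop
endfacet
facet normal 0.703 0.604 0.375
outer loop
vertex 1.469 -3.691 2.164
vertex 2.105 -4.056 1.56
vertex 1.234 -3.007 1.503
endloop
endfacet
facet normal -0.241 0.698 -0.675
outer loop
vertex 1.87 -3.372 0.899
vertex 0.851 -4.249 0.356
vertex 1.234 -3.007 1.503
endloop
endfacet
facet normal 0.703 0.604 0.375
outer loop
vertex 1.234 -3.007 1.503
vertex 2.105 -4.056 1.56
vertex 1.87 -3.372 0.899
endloop
endfacet
facet normal 0.669 -0.384 -0.636
outer loop
vertex 1.87 -3.372 0.899
vertex 1.086 -4.933 1.017
vertex 0.851 -4.249 0.356
endloop
endfacet
facet normal 0.669 -0.384 -0.636
outer loop
vertex 2.105 -4.056 1.56
vertex 1.086 -4.933 1.017
vertex 1.87 -3.372 0.899
endloop
endfacet

endsolid


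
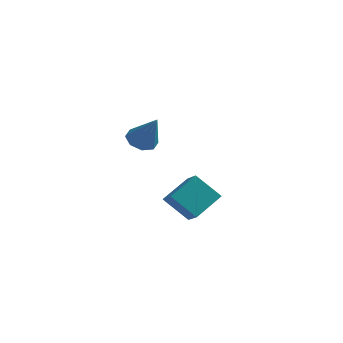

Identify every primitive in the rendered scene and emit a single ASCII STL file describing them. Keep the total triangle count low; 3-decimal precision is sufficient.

solid 
facet normal -0.475 0.244 -0.846
outer loop
vertex -1.891 0.02 1.874
vertex -2.625 0.284 2.362
vertex -1.864 0.7 2.055
endloop
endfacet
facet normal 0.992 -0.006 -0.127
outer loop
vertex -1.891 0.02 1.874
vertex -1.864 0.7 2.055
vertex -1.595 -0.244 4.198
endloop
endfacet
facet normal -0.474 0.243 -0.846
outer loop
vertex -1.864 0.7 2.055
vertex -2.625 0.284 2.362
vertex -2.283 1.136 2.415
endloop
endfacet
facet normal 0.777 0.606 0.170
outer loop
vertex -1.864 0.7 2.055
vertex -2.283 1.136 2.415
vertex -1.595 -0.244 4.198
endloop
endfacet
facet normal -0.475 0.243 -0.846
outer loop
vertex -2.283 1.136 2.415
vertex -2.625 0.284 2.362
vertex -2.902 1.074 2.745
endloop
endfacet
facet normal 0.210 0.811 0.546
outer loop
vertex -2.283 1.136 2.415
vertex -2.902 1.074 2.745
vertex -1.595 -0.244 4.198
endloop
endfacet
facet normal -0.474 0.244 -0.846
outer loop
vertex -2.902 1.074 2.745
vertex -2.625 0.284 2.362
vertex -3.359 0.549 2.85
endloop
endfacet
facet normal -0.381 0.488 0.785
outer loop
vertex -2.902 1.074 2.745
vertex -3.359 0.549 2.85
vertex -1.595 -0.244 4.198
endloop
endfacet
facet normal -0.475 0.242 -0.846
outer loop
vertex -3.359 0.549 2.85
vertex -2.625 0.284 2.362
vertex -3.386 -0.132 2.67
endloop
endfacet
facet normal -0.646 -0.171 0.744
outer loop
vertex -3.359 0.549 2.85
vertex -3.386 -0.132 2.67
vertex -1.595 -0.244 4.198
endloop
endfacet
facet normal -0.475 0.244 -0.845
outer loop
vertex -3.386 -0.132 2.67
vertex -2.625 0.284 2.362
vertex -2.968 -0.568 2.309
endloop
endfacet
facet normal -0.431 -0.784 0.448
outer loop
vertex -3.386 -0.132 2.67
vertex -2.968 -0.568 2.309
vertex -1.595 -0.244 4.198
endloop
endfacet
facet normal -0.474 0.243 -0.847
outer loop
vertex -2.968 -0.568 2.309
vertex -2.625 0.284 2.362
vertex -2.348 -0.506 1.98
endloop
endfacet
facet normal 0.136 -0.988 0.070
outer loop
vertex -2.968 -0.568 2.309
vertex -2.348 -0.506 1.98
vertex -1.595 -0.244 4.198
endloop
endfacet
facet normal -0.475 0.242 -0.846
outer loop
vertex -2.348 -0.506 1.98
vertex -2.625 0.284 2.362
vertex -1.891 0.02 1.874
endloop
endfacet
facet normal 0.727 -0.666 -0.168
outer loop
vertex -2.348 -0.506 1.98
vertex -1.891 0.02 1.874
vertex -1.595 -0.244 4.198
endloop
endfacet
facet normal -0.741 0.014 0.671
outer loop
vertex -0.623 3.265 -1.461
vertex -1.409 4.308 -2.351
vertex -1.538 1.74 -2.44
endloop
endfacet
facet normal 0.497 -0.660 0.563
outer loop
vertex -0.071 1.712 -3.769
vertex -0.623 3.265 -1.461
vertex -1.538 1.74 -2.44
endloop
endfacet
facet normal -0.741 0.014 0.671
outer loop
vertex -1.538 1.74 -2.44
vertex -1.409 4.308 -2.351
vertex -2.324 2.782 -3.329
endloop
endfacet
facet normal -0.451 -0.751 -0.482
outer loop
vertex -2.324 2.782 -3.329
vertex -0.071 1.712 -3.769
vertex -1.538 1.74 -2.44
endloop
endfacet
facet normal 0.451 0.751 0.482
outer loop
vertex -0.623 3.265 -1.461
vertex 0.058 4.28 -3.68
vertex -1.409 4.308 -2.351
endloop
endfacet
facet normal 0.498 -0.659 0.563
outer loop
vertex 0.844 3.238 -2.791
vertex -0.623 3.265 -1.461
vertex -0.071 1.712 -3.769
endloop
endfacet
facet normal 0.451 0.751 0.482
outer loop
vertex 0.844 3.238 -2.791
vertex 0.058 4.28 -3.68
vertex -0.623 3.265 -1.461
endloop
endfacet
facet normal -0.498 0.659 -0.563
outer loop
vertex -1.409 4.308 -2.351
vertex 0.058 4.28 -3.68
vertex -2.324 2.782 -3.329
endloop
endfacet
facet normal -0.451 -0.751 -0.482
outer loop
vertex -0.857 2.755 -4.659
vertex -0.071 1.712 -3.769
vertex -2.324 2.782 -3.329
endloop
endfacet
facet normal -0.498 0.660 -0.563
outer loop
vertex -2.324 2.782 -3.329
vertex 0.058 4.28 -3.68
vertex -0.857 2.755 -4.659
endloop
endfacet
facet normal 0.741 -0.014 -0.671
outer loop
vertex -0.857 2.755 -4.659
vertex 0.844 3.238 -2.791
vertex -0.071 1.712 -3.769
endloop
endfacet
facet normal 0.741 -0.014 -0.671
outer loop
vertex 0.058 4.28 -3.68
vertex 0.844 3.238 -2.791
vertex -0.857 2.755 -4.659
endloop
endfacet

endsolid


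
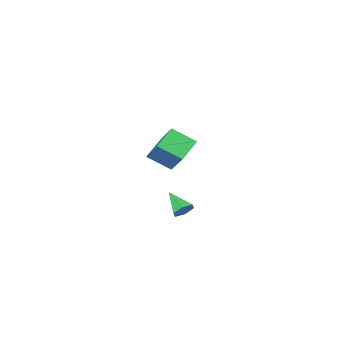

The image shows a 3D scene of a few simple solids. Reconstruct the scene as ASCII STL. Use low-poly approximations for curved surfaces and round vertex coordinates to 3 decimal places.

solid 
facet normal -0.594 0.611 -0.523
outer loop
vertex -2.812 -2.725 0.846
vertex -1.857 -2.42 0.117
vertex -3.302 -4.32 -0.461
endloop
endfacet
facet normal -0.770 -0.246 0.589
outer loop
vertex -2.523 -5.12 0.223
vertex -2.812 -2.725 0.846
vertex -3.302 -4.32 -0.461
endloop
endfacet
facet normal -0.595 0.611 -0.522
outer loop
vertex -3.302 -4.32 -0.461
vertex -1.857 -2.42 0.117
vertex -2.347 -4.015 -1.191
endloop
endfacet
facet normal -0.231 -0.752 -0.617
outer loop
vertex -2.347 -4.015 -1.191
vertex -2.523 -5.12 0.223
vertex -3.302 -4.32 -0.461
endloop
endfacet
facet normal 0.231 0.752 0.617
outer loop
vertex -2.812 -2.725 0.846
vertex -1.078 -3.22 0.801
vertex -1.857 -2.42 0.117
endloop
endfacet
facet normal -0.770 -0.246 0.589
outer loop
vertex -2.033 -3.525 1.531
vertex -2.812 -2.725 0.846
vertex -2.523 -5.12 0.223
endloop
endfacet
facet normal 0.231 0.753 0.617
outer loop
vertex -2.033 -3.525 1.531
vertex -1.078 -3.22 0.801
vertex -2.812 -2.725 0.846
endloop
endfacet
facet normal 0.770 0.246 -0.589
outer loop
vertex -1.857 -2.42 0.117
vertex -1.078 -3.22 0.801
vertex -2.347 -4.015 -1.191
endloop
endfacet
facet normal -0.230 -0.753 -0.617
outer loop
vertex -1.568 -4.815 -0.506
vertex -2.523 -5.12 0.223
vertex -2.347 -4.015 -1.191
endloop
endfacet
facet normal 0.770 0.246 -0.589
outer loop
vertex -2.347 -4.015 -1.191
vertex -1.078 -3.22 0.801
vertex -1.568 -4.815 -0.506
endloop
endfacet
facet normal 0.594 -0.611 0.523
outer loop
vertex -1.568 -4.815 -0.506
vertex -2.033 -3.525 1.531
vertex -2.523 -5.12 0.223
endloop
endfacet
facet normal 0.595 -0.611 0.523
outer loop
vertex -1.078 -3.22 0.801
vertex -2.033 -3.525 1.531
vertex -1.568 -4.815 -0.506
endloop
endfacet
facet normal -0.050 0.819 -0.572
outer loop
vertex 1.379 1.704 -0.687
vertex 0.87 1.677 -0.681
vertex 1.116 1.943 -0.322
endloop
endfacet
facet normal 0.819 0.026 0.573
outer loop
vertex 1.379 1.704 -0.687
vertex 1.116 1.943 -0.322
vertex 0.93 0.703 0.001
endloop
endfacet
facet normal -0.050 0.819 -0.572
outer loop
vertex 1.116 1.943 -0.322
vertex 0.87 1.677 -0.681
vertex 0.606 1.916 -0.316
endloop
endfacet
facet normal -0.002 0.252 0.968
outer loop
vertex 1.116 1.943 -0.322
vertex 0.606 1.916 -0.316
vertex 0.93 0.703 0.001
endloop
endfacet
facet normal -0.050 0.819 -0.572
outer loop
vertex 0.606 1.916 -0.316
vertex 0.87 1.677 -0.681
vertex 0.361 1.65 -0.675
endloop
endfacet
facet normal -0.803 -0.060 0.593
outer loop
vertex 0.606 1.916 -0.316
vertex 0.361 1.65 -0.675
vertex 0.93 0.703 0.001
endloop
endfacet
facet normal -0.050 0.819 -0.572
outer loop
vertex 0.361 1.65 -0.675
vertex 0.87 1.677 -0.681
vertex 0.625 1.411 -1.04
endloop
endfacet
facet normal -0.783 -0.596 -0.176
outer loop
vertex 0.361 1.65 -0.675
vertex 0.625 1.411 -1.04
vertex 0.93 0.703 0.001
endloop
endfacet
facet normal -0.050 0.819 -0.572
outer loop
vertex 0.625 1.411 -1.04
vertex 0.87 1.677 -0.681
vertex 1.134 1.438 -1.046
endloop
endfacet
facet normal 0.037 -0.821 -0.569
outer loop
vertex 0.625 1.411 -1.04
vertex 1.134 1.438 -1.046
vertex 0.93 0.703 0.001
endloop
endfacet
facet normal -0.050 0.819 -0.572
outer loop
vertex 1.134 1.438 -1.046
vertex 0.87 1.677 -0.681
vertex 1.379 1.704 -0.687
endloop
endfacet
facet normal 0.838 -0.510 -0.194
outer loop
vertex 1.134 1.438 -1.046
vertex 1.379 1.704 -0.687
vertex 0.93 0.703 0.001
endloop
endfacet

endsolid


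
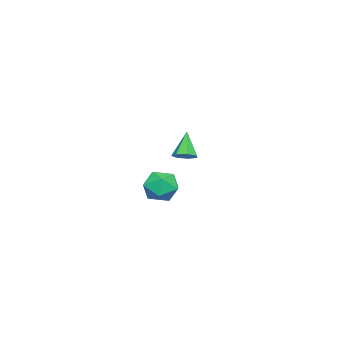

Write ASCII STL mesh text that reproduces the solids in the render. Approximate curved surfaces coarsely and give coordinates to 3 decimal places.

solid 
facet normal -0.440 0.869 0.225
outer loop
vertex 3.435 -0.223 0.471
vertex 2.531 -0.611 0.204
vertex 2.858 -0.695 1.166
endloop
endfacet
facet normal 0.137 0.763 0.632
outer loop
vertex 3.435 -0.223 0.471
vertex 2.858 -0.695 1.166
vertex 3.864 -0.858 1.144
endloop
endfacet
facet normal 0.700 0.685 0.200
outer loop
vertex 3.435 -0.223 0.471
vertex 3.864 -0.858 1.144
vertex 4.159 -0.874 0.168
endloop
endfacet
facet normal 0.471 0.744 -0.473
outer loop
vertex 3.435 -0.223 0.471
vertex 4.159 -0.874 0.168
vertex 3.335 -0.722 -0.413
endloop
endfacet
facet normal -0.233 0.858 -0.458
outer loop
vertex 3.435 -0.223 0.471
vertex 3.335 -0.722 -0.413
vertex 2.531 -0.611 0.204
endloop
endfacet
facet normal 0.046 0.151 0.987
outer loop
vertex 3.864 -0.858 1.144
vertex 2.858 -0.695 1.166
vertex 3.225 -1.638 1.293
endloop
endfacet
facet normal -0.887 0.323 0.330
outer loop
vertex 2.858 -0.695 1.166
vertex 2.531 -0.611 0.204
vertex 2.401 -1.486 0.712
endloop
endfacet
facet normal -0.553 0.305 -0.775
outer loop
vertex 2.531 -0.611 0.204
vertex 3.335 -0.722 -0.413
vertex 2.696 -1.502 -0.264
endloop
endfacet
facet normal 0.587 0.121 -0.801
outer loop
vertex 3.335 -0.722 -0.413
vertex 4.159 -0.874 0.168
vertex 3.702 -1.665 -0.286
endloop
endfacet
facet normal 0.957 0.026 0.289
outer loop
vertex 4.159 -0.874 0.168
vertex 3.864 -0.858 1.144
vertex 4.029 -1.749 0.676
endloop
endfacet
facet normal -0.471 -0.744 0.473
outer loop
vertex 3.125 -2.137 0.409
vertex 3.225 -1.638 1.293
vertex 2.401 -1.486 0.712
endloop
endfacet
facet normal -0.700 -0.685 -0.200
outer loop
vertex 3.125 -2.137 0.409
vertex 2.401 -1.486 0.712
vertex 2.696 -1.502 -0.264
endloop
endfacet
facet normal -0.137 -0.763 -0.632
outer loop
vertex 3.125 -2.137 0.409
vertex 2.696 -1.502 -0.264
vertex 3.702 -1.665 -0.286
endloop
endfacet
facet normal 0.440 -0.869 -0.225
outer loop
vertex 3.125 -2.137 0.409
vertex 3.702 -1.665 -0.286
vertex 4.029 -1.749 0.676
endloop
endfacet
facet normal 0.233 -0.858 0.458
outer loop
vertex 3.125 -2.137 0.409
vertex 4.029 -1.749 0.676
vertex 3.225 -1.638 1.293
endloop
endfacet
facet normal -0.587 -0.121 0.801
outer loop
vertex 2.401 -1.486 0.712
vertex 3.225 -1.638 1.293
vertex 2.858 -0.695 1.166
endloop
endfacet
facet normal -0.957 -0.026 -0.289
outer loop
vertex 2.696 -1.502 -0.264
vertex 2.401 -1.486 0.712
vertex 2.531 -0.611 0.204
endloop
endfacet
facet normal -0.046 -0.151 -0.987
outer loop
vertex 3.702 -1.665 -0.286
vertex 2.696 -1.502 -0.264
vertex 3.335 -0.722 -0.413
endloop
endfacet
facet normal 0.887 -0.323 -0.330
outer loop
vertex 4.029 -1.749 0.676
vertex 3.702 -1.665 -0.286
vertex 4.159 -0.874 0.168
endloop
endfacet
facet normal 0.553 -0.305 0.775
outer loop
vertex 3.225 -1.638 1.293
vertex 4.029 -1.749 0.676
vertex 3.864 -0.858 1.144
endloop
endfacet
facet normal 0.503 0.152 -0.851
outer loop
vertex -2.745 -2.427 0.44
vertex -3.218 -2.792 0.095
vertex -3.207 -2.114 0.223
endloop
endfacet
facet normal 0.191 0.734 0.652
outer loop
vertex -2.745 -2.427 0.44
vertex -3.207 -2.114 0.223
vertex -4.062 -3.048 1.525
endloop
endfacet
facet normal 0.502 0.153 -0.851
outer loop
vertex -3.207 -2.114 0.223
vertex -3.218 -2.792 0.095
vertex -3.678 -2.312 -0.09
endloop
endfacet
facet normal -0.513 0.821 0.252
outer loop
vertex -3.207 -2.114 0.223
vertex -3.678 -2.312 -0.09
vertex -4.062 -3.048 1.525
endloop
endfacet
facet normal 0.502 0.153 -0.851
outer loop
vertex -3.678 -2.312 -0.09
vertex -3.218 -2.792 0.095
vertex -3.802 -2.871 -0.264
endloop
endfacet
facet normal -0.962 0.249 -0.115
outer loop
vertex -3.678 -2.312 -0.09
vertex -3.802 -2.871 -0.264
vertex -4.062 -3.048 1.525
endloop
endfacet
facet normal 0.503 0.152 -0.851
outer loop
vertex -3.802 -2.871 -0.264
vertex -3.218 -2.792 0.095
vertex -3.487 -3.371 -0.167
endloop
endfacet
facet normal -0.818 -0.549 -0.173
outer loop
vertex -3.802 -2.871 -0.264
vertex -3.487 -3.371 -0.167
vertex -4.062 -3.048 1.525
endloop
endfacet
facet normal 0.502 0.152 -0.851
outer loop
vertex -3.487 -3.371 -0.167
vertex -3.218 -2.792 0.095
vertex -2.969 -3.435 0.127
endloop
endfacet
facet normal -0.189 -0.974 0.122
outer loop
vertex -3.487 -3.371 -0.167
vertex -2.969 -3.435 0.127
vertex -4.062 -3.048 1.525
endloop
endfacet
facet normal 0.503 0.152 -0.851
outer loop
vertex -2.969 -3.435 0.127
vertex -3.218 -2.792 0.095
vertex -2.639 -3.015 0.397
endloop
endfacet
facet normal 0.450 -0.706 0.547
outer loop
vertex -2.969 -3.435 0.127
vertex -2.639 -3.015 0.397
vertex -4.062 -3.048 1.525
endloop
endfacet
facet normal 0.503 0.153 -0.851
outer loop
vertex -2.639 -3.015 0.397
vertex -3.218 -2.792 0.095
vertex -2.745 -2.427 0.44
endloop
endfacet
facet normal 0.620 0.054 0.783
outer loop
vertex -2.639 -3.015 0.397
vertex -2.745 -2.427 0.44
vertex -4.062 -3.048 1.525
endloop
endfacet

endsolid


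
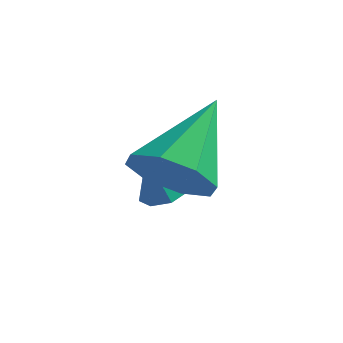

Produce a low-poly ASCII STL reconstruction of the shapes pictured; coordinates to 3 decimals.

solid 
facet normal -0.051 -0.791 -0.610
outer loop
vertex 1.3 -1.049 0.499
vertex 0.344 -1.061 0.594
vertex 0.961 -0.637 -0.007
endloop
endfacet
facet normal 0.840 0.526 -0.134
outer loop
vertex 1.3 -1.049 0.499
vertex 0.961 -0.637 -0.007
vertex 0.456 0.661 1.926
endloop
endfacet
facet normal -0.052 -0.790 -0.611
outer loop
vertex 0.961 -0.637 -0.007
vertex 0.344 -1.061 0.594
vertex 0.261 -0.473 -0.16
endloop
endfacet
facet normal 0.298 0.827 -0.477
outer loop
vertex 0.961 -0.637 -0.007
vertex 0.261 -0.473 -0.16
vertex 0.456 0.661 1.926
endloop
endfacet
facet normal -0.051 -0.790 -0.611
outer loop
vertex 0.261 -0.473 -0.16
vertex 0.344 -1.061 0.594
vertex -0.39 -0.654 0.129
endloop
endfacet
facet normal -0.408 0.818 -0.406
outer loop
vertex 0.261 -0.473 -0.16
vertex -0.39 -0.654 0.129
vertex 0.456 0.661 1.926
endloop
endfacet
facet normal -0.051 -0.790 -0.611
outer loop
vertex -0.39 -0.654 0.129
vertex 0.344 -1.061 0.594
vertex -0.611 -1.074 0.69
endloop
endfacet
facet normal -0.863 0.504 0.037
outer loop
vertex -0.39 -0.654 0.129
vertex -0.611 -1.074 0.69
vertex 0.456 0.661 1.926
endloop
endfacet
facet normal -0.051 -0.790 -0.611
outer loop
vertex -0.611 -1.074 0.69
vertex 0.344 -1.061 0.594
vertex -0.272 -1.486 1.195
endloop
endfacet
facet normal -0.801 0.069 0.594
outer loop
vertex -0.611 -1.074 0.69
vertex -0.272 -1.486 1.195
vertex 0.456 0.661 1.926
endloop
endfacet
facet normal -0.051 -0.790 -0.611
outer loop
vertex -0.272 -1.486 1.195
vertex 0.344 -1.061 0.594
vertex 0.428 -1.65 1.348
endloop
endfacet
facet normal -0.259 -0.231 0.938
outer loop
vertex -0.272 -1.486 1.195
vertex 0.428 -1.65 1.348
vertex 0.456 0.661 1.926
endloop
endfacet
facet normal -0.050 -0.790 -0.611
outer loop
vertex 0.428 -1.65 1.348
vertex 0.344 -1.061 0.594
vertex 1.079 -1.468 1.06
endloop
endfacet
facet normal 0.446 -0.222 0.867
outer loop
vertex 0.428 -1.65 1.348
vertex 1.079 -1.468 1.06
vertex 0.456 0.661 1.926
endloop
endfacet
facet normal -0.051 -0.790 -0.610
outer loop
vertex 1.079 -1.468 1.06
vertex 0.344 -1.061 0.594
vertex 1.3 -1.049 0.499
endloop
endfacet
facet normal 0.901 0.092 0.423
outer loop
vertex 1.079 -1.468 1.06
vertex 1.3 -1.049 0.499
vertex 0.456 0.661 1.926
endloop
endfacet
facet normal 0.211 0.203 -0.956
outer loop
vertex -0.535 0.684 -1.134
vertex -0.906 1.019 -1.145
vertex -0.426 1.089 -1.024
endloop
endfacet
facet normal 0.808 -0.347 0.477
outer loop
vertex -0.535 0.684 -1.134
vertex -0.426 1.089 -1.024
vertex -1.154 0.781 -0.015
endloop
endfacet
facet normal 0.212 0.201 -0.956
outer loop
vertex -0.426 1.089 -1.024
vertex -0.906 1.019 -1.145
vertex -0.679 1.442 -1.006
endloop
endfacet
facet normal 0.659 0.441 0.610
outer loop
vertex -0.426 1.089 -1.024
vertex -0.679 1.442 -1.006
vertex -1.154 0.781 -0.015
endloop
endfacet
facet normal 0.210 0.202 -0.957
outer loop
vertex -0.679 1.442 -1.006
vertex -0.906 1.019 -1.145
vertex -1.103 1.475 -1.092
endloop
endfacet
facet normal -0.044 0.841 0.540
outer loop
vertex -0.679 1.442 -1.006
vertex -1.103 1.475 -1.092
vertex -1.154 0.781 -0.015
endloop
endfacet
facet normal 0.208 0.201 -0.957
outer loop
vertex -1.103 1.475 -1.092
vertex -0.906 1.019 -1.145
vertex -1.379 1.165 -1.217
endloop
endfacet
facet normal -0.768 0.554 0.321
outer loop
vertex -1.103 1.475 -1.092
vertex -1.379 1.165 -1.217
vertex -1.154 0.781 -0.015
endloop
endfacet
facet normal 0.208 0.201 -0.957
outer loop
vertex -1.379 1.165 -1.217
vertex -0.906 1.019 -1.145
vertex -1.299 0.745 -1.288
endloop
endfacet
facet normal -0.972 -0.205 0.116
outer loop
vertex -1.379 1.165 -1.217
vertex -1.299 0.745 -1.288
vertex -1.154 0.781 -0.015
endloop
endfacet
facet normal 0.209 0.200 -0.957
outer loop
vertex -1.299 0.745 -1.288
vertex -0.906 1.019 -1.145
vertex -0.924 0.53 -1.251
endloop
endfacet
facet normal -0.502 -0.861 0.082
outer loop
vertex -1.299 0.745 -1.288
vertex -0.924 0.53 -1.251
vertex -1.154 0.781 -0.015
endloop
endfacet
facet normal 0.209 0.200 -0.957
outer loop
vertex -0.924 0.53 -1.251
vertex -0.906 1.019 -1.145
vertex -0.535 0.684 -1.134
endloop
endfacet
facet normal 0.293 -0.925 0.242
outer loop
vertex -0.924 0.53 -1.251
vertex -0.535 0.684 -1.134
vertex -1.154 0.781 -0.015
endloop
endfacet

endsolid


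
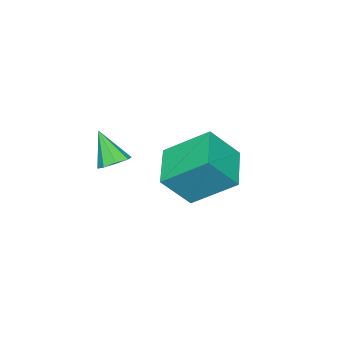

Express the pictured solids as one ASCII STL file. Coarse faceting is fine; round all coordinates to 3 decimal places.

solid 
facet normal -0.531 0.377 -0.758
outer loop
vertex -5.241 -0.62 -2.049
vertex -3.792 0.393 -2.56
vertex -4.586 -2.176 -3.282
endloop
endfacet
facet normal -0.787 -0.551 0.277
outer loop
vertex -3.688 -2.813 -2.0
vertex -5.241 -0.62 -2.049
vertex -4.586 -2.176 -3.282
endloop
endfacet
facet normal -0.531 0.377 -0.758
outer loop
vertex -4.586 -2.176 -3.282
vertex -3.792 0.393 -2.56
vertex -3.138 -1.162 -3.792
endloop
endfacet
facet normal 0.314 -0.744 -0.590
outer loop
vertex -3.138 -1.162 -3.792
vertex -3.688 -2.813 -2.0
vertex -4.586 -2.176 -3.282
endloop
endfacet
facet normal -0.313 0.745 0.589
outer loop
vertex -5.241 -0.62 -2.049
vertex -2.894 -0.244 -1.278
vertex -3.792 0.393 -2.56
endloop
endfacet
facet normal -0.787 -0.551 0.278
outer loop
vertex -4.342 -1.258 -0.768
vertex -5.241 -0.62 -2.049
vertex -3.688 -2.813 -2.0
endloop
endfacet
facet normal -0.313 0.744 0.590
outer loop
vertex -4.342 -1.258 -0.768
vertex -2.894 -0.244 -1.278
vertex -5.241 -0.62 -2.049
endloop
endfacet
facet normal 0.787 0.551 -0.278
outer loop
vertex -3.792 0.393 -2.56
vertex -2.894 -0.244 -1.278
vertex -3.138 -1.162 -3.792
endloop
endfacet
facet normal 0.312 -0.744 -0.590
outer loop
vertex -2.239 -1.8 -2.511
vertex -3.688 -2.813 -2.0
vertex -3.138 -1.162 -3.792
endloop
endfacet
facet normal 0.787 0.551 -0.278
outer loop
vertex -3.138 -1.162 -3.792
vertex -2.894 -0.244 -1.278
vertex -2.239 -1.8 -2.511
endloop
endfacet
facet normal 0.531 -0.377 0.758
outer loop
vertex -2.239 -1.8 -2.511
vertex -4.342 -1.258 -0.768
vertex -3.688 -2.813 -2.0
endloop
endfacet
facet normal 0.531 -0.377 0.758
outer loop
vertex -2.894 -0.244 -1.278
vertex -4.342 -1.258 -0.768
vertex -2.239 -1.8 -2.511
endloop
endfacet
facet normal 0.089 0.546 -0.833
outer loop
vertex 0.222 -1.666 -0.33
vertex -0.145 -2.055 -0.624
vertex -0.228 -1.545 -0.299
endloop
endfacet
facet normal 0.203 0.545 0.813
outer loop
vertex 0.222 -1.666 -0.33
vertex -0.228 -1.545 -0.299
vertex -0.275 -2.845 0.584
endloop
endfacet
facet normal 0.090 0.546 -0.833
outer loop
vertex -0.228 -1.545 -0.299
vertex -0.145 -2.055 -0.624
vertex -0.629 -1.723 -0.459
endloop
endfacet
facet normal -0.503 0.498 0.706
outer loop
vertex -0.228 -1.545 -0.299
vertex -0.629 -1.723 -0.459
vertex -0.275 -2.845 0.584
endloop
endfacet
facet normal 0.090 0.545 -0.834
outer loop
vertex -0.629 -1.723 -0.459
vertex -0.145 -2.055 -0.624
vertex -0.747 -2.095 -0.715
endloop
endfacet
facet normal -0.930 0.045 0.364
outer loop
vertex -0.629 -1.723 -0.459
vertex -0.747 -2.095 -0.715
vertex -0.275 -2.845 0.584
endloop
endfacet
facet normal 0.090 0.546 -0.833
outer loop
vertex -0.747 -2.095 -0.715
vertex -0.145 -2.055 -0.624
vertex -0.512 -2.443 -0.918
endloop
endfacet
facet normal -0.833 -0.553 -0.017
outer loop
vertex -0.747 -2.095 -0.715
vertex -0.512 -2.443 -0.918
vertex -0.275 -2.845 0.584
endloop
endfacet
facet normal 0.090 0.546 -0.833
outer loop
vertex -0.512 -2.443 -0.918
vertex -0.145 -2.055 -0.624
vertex -0.062 -2.564 -0.949
endloop
endfacet
facet normal -0.267 -0.941 -0.210
outer loop
vertex -0.512 -2.443 -0.918
vertex -0.062 -2.564 -0.949
vertex -0.275 -2.845 0.584
endloop
endfacet
facet normal 0.090 0.546 -0.833
outer loop
vertex -0.062 -2.564 -0.949
vertex -0.145 -2.055 -0.624
vertex 0.34 -2.386 -0.789
endloop
endfacet
facet normal 0.437 -0.894 -0.103
outer loop
vertex -0.062 -2.564 -0.949
vertex 0.34 -2.386 -0.789
vertex -0.275 -2.845 0.584
endloop
endfacet
facet normal 0.089 0.546 -0.833
outer loop
vertex 0.34 -2.386 -0.789
vertex -0.145 -2.055 -0.624
vertex 0.457 -2.014 -0.533
endloop
endfacet
facet normal 0.866 -0.438 0.241
outer loop
vertex 0.34 -2.386 -0.789
vertex 0.457 -2.014 -0.533
vertex -0.275 -2.845 0.584
endloop
endfacet
facet normal 0.089 0.546 -0.833
outer loop
vertex 0.457 -2.014 -0.533
vertex -0.145 -2.055 -0.624
vertex 0.222 -1.666 -0.33
endloop
endfacet
facet normal 0.768 0.157 0.620
outer loop
vertex 0.457 -2.014 -0.533
vertex 0.222 -1.666 -0.33
vertex -0.275 -2.845 0.584
endloop
endfacet

endsolid


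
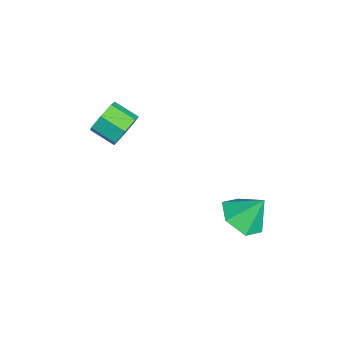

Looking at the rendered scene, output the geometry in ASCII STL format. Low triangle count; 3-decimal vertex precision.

solid 
facet normal 0.481 0.775 -0.409
outer loop
vertex -1.915 -2.669 2.745
vertex -2.544 -2.593 2.149
vertex -2.489 -2.215 2.93
endloop
endfacet
facet normal 0.436 0.193 0.879
outer loop
vertex -1.915 -2.669 2.745
vertex -2.489 -2.215 2.93
vertex -2.508 -3.622 3.248
endloop
endfacet
facet normal 0.436 0.193 0.879
outer loop
vertex -2.508 -3.622 3.248
vertex -2.489 -2.215 2.93
vertex -3.082 -3.168 3.433
endloop
endfacet
facet normal -0.481 -0.775 0.409
outer loop
vertex -2.508 -3.622 3.248
vertex -3.082 -3.168 3.433
vertex -3.136 -3.547 2.651
endloop
endfacet
facet normal 0.482 0.775 -0.409
outer loop
vertex -2.489 -2.215 2.93
vertex -2.544 -2.593 2.149
vertex -3.104 -2.046 2.526
endloop
endfacet
facet normal -0.323 0.591 0.739
outer loop
vertex -2.489 -2.215 2.93
vertex -3.104 -2.046 2.526
vertex -3.082 -3.168 3.433
endloop
endfacet
facet normal -0.323 0.591 0.739
outer loop
vertex -3.082 -3.168 3.433
vertex -3.104 -2.046 2.526
vertex -3.697 -2.999 3.029
endloop
endfacet
facet normal -0.482 -0.775 0.409
outer loop
vertex -3.082 -3.168 3.433
vertex -3.697 -2.999 3.029
vertex -3.136 -3.547 2.651
endloop
endfacet
facet normal 0.482 0.775 -0.409
outer loop
vertex -3.104 -2.046 2.526
vertex -2.544 -2.593 2.149
vertex -3.297 -2.289 1.838
endloop
endfacet
facet normal -0.838 0.544 0.043
outer loop
vertex -3.104 -2.046 2.526
vertex -3.297 -2.289 1.838
vertex -3.697 -2.999 3.029
endloop
endfacet
facet normal -0.838 0.544 0.043
outer loop
vertex -3.697 -2.999 3.029
vertex -3.297 -2.289 1.838
vertex -3.89 -3.242 2.341
endloop
endfacet
facet normal -0.482 -0.775 0.409
outer loop
vertex -3.697 -2.999 3.029
vertex -3.89 -3.242 2.341
vertex -3.136 -3.547 2.651
endloop
endfacet
facet normal 0.482 0.775 -0.409
outer loop
vertex -3.297 -2.289 1.838
vertex -2.544 -2.593 2.149
vertex -2.923 -2.761 1.384
endloop
endfacet
facet normal -0.722 0.087 -0.686
outer loop
vertex -3.297 -2.289 1.838
vertex -2.923 -2.761 1.384
vertex -3.89 -3.242 2.341
endloop
endfacet
facet normal -0.722 0.086 -0.686
outer loop
vertex -3.89 -3.242 2.341
vertex -2.923 -2.761 1.384
vertex -3.515 -3.715 1.887
endloop
endfacet
facet normal -0.482 -0.775 0.409
outer loop
vertex -3.89 -3.242 2.341
vertex -3.515 -3.715 1.887
vertex -3.136 -3.547 2.651
endloop
endfacet
facet normal 0.481 0.775 -0.409
outer loop
vertex -2.923 -2.761 1.384
vertex -2.544 -2.593 2.149
vertex -2.263 -3.107 1.505
endloop
endfacet
facet normal -0.063 -0.435 -0.898
outer loop
vertex -2.923 -2.761 1.384
vertex -2.263 -3.107 1.505
vertex -3.515 -3.715 1.887
endloop
endfacet
facet normal -0.063 -0.435 -0.898
outer loop
vertex -3.515 -3.715 1.887
vertex -2.263 -3.107 1.505
vertex -2.855 -4.061 2.008
endloop
endfacet
facet normal -0.481 -0.775 0.409
outer loop
vertex -3.515 -3.715 1.887
vertex -2.855 -4.061 2.008
vertex -3.136 -3.547 2.651
endloop
endfacet
facet normal 0.481 0.775 -0.409
outer loop
vertex -2.263 -3.107 1.505
vertex -2.544 -2.593 2.149
vertex -1.814 -3.066 2.111
endloop
endfacet
facet normal 0.644 -0.629 -0.435
outer loop
vertex -2.263 -3.107 1.505
vertex -1.814 -3.066 2.111
vertex -2.855 -4.061 2.008
endloop
endfacet
facet normal 0.645 -0.629 -0.434
outer loop
vertex -2.855 -4.061 2.008
vertex -1.814 -3.066 2.111
vertex -2.407 -4.02 2.614
endloop
endfacet
facet normal -0.482 -0.775 0.409
outer loop
vertex -2.855 -4.061 2.008
vertex -2.407 -4.02 2.614
vertex -3.136 -3.547 2.651
endloop
endfacet
facet normal 0.481 0.775 -0.409
outer loop
vertex -1.814 -3.066 2.111
vertex -2.544 -2.593 2.149
vertex -1.915 -2.669 2.745
endloop
endfacet
facet normal 0.866 -0.350 0.357
outer loop
vertex -1.814 -3.066 2.111
vertex -1.915 -2.669 2.745
vertex -2.407 -4.02 2.614
endloop
endfacet
facet normal 0.866 -0.350 0.358
outer loop
vertex -2.407 -4.02 2.614
vertex -1.915 -2.669 2.745
vertex -2.508 -3.622 3.248
endloop
endfacet
facet normal -0.482 -0.775 0.410
outer loop
vertex -2.407 -4.02 2.614
vertex -2.508 -3.622 3.248
vertex -3.136 -3.547 2.651
endloop
endfacet
facet normal -0.059 -0.589 -0.806
outer loop
vertex 1.31 2.659 -1.156
vertex 0.856 1.884 -0.556
vertex 0.236 2.618 -1.048
endloop
endfacet
facet normal -0.044 0.997 -0.063
outer loop
vertex 1.31 2.659 -1.156
vertex 0.236 2.618 -1.048
vertex 0.944 2.756 0.636
endloop
endfacet
facet normal -0.059 -0.589 -0.806
outer loop
vertex 0.236 2.618 -1.048
vertex 0.856 1.884 -0.556
vertex -0.217 1.843 -0.448
endloop
endfacet
facet normal -0.734 0.628 0.257
outer loop
vertex 0.236 2.618 -1.048
vertex -0.217 1.843 -0.448
vertex 0.944 2.756 0.636
endloop
endfacet
facet normal -0.059 -0.589 -0.806
outer loop
vertex -0.217 1.843 -0.448
vertex 0.856 1.884 -0.556
vertex 0.403 1.109 0.044
endloop
endfacet
facet normal -0.659 -0.053 0.750
outer loop
vertex -0.217 1.843 -0.448
vertex 0.403 1.109 0.044
vertex 0.944 2.756 0.636
endloop
endfacet
facet normal -0.059 -0.589 -0.806
outer loop
vertex 0.403 1.109 0.044
vertex 0.856 1.884 -0.556
vertex 1.477 1.15 -0.065
endloop
endfacet
facet normal 0.108 -0.367 0.924
outer loop
vertex 0.403 1.109 0.044
vertex 1.477 1.15 -0.065
vertex 0.944 2.756 0.636
endloop
endfacet
facet normal -0.059 -0.589 -0.806
outer loop
vertex 1.477 1.15 -0.065
vertex 0.856 1.884 -0.556
vertex 1.93 1.925 -0.665
endloop
endfacet
facet normal 0.797 0.001 0.604
outer loop
vertex 1.477 1.15 -0.065
vertex 1.93 1.925 -0.665
vertex 0.944 2.756 0.636
endloop
endfacet
facet normal -0.059 -0.589 -0.806
outer loop
vertex 1.93 1.925 -0.665
vertex 0.856 1.884 -0.556
vertex 1.31 2.659 -1.156
endloop
endfacet
facet normal 0.722 0.683 0.110
outer loop
vertex 1.93 1.925 -0.665
vertex 1.31 2.659 -1.156
vertex 0.944 2.756 0.636
endloop
endfacet

endsolid


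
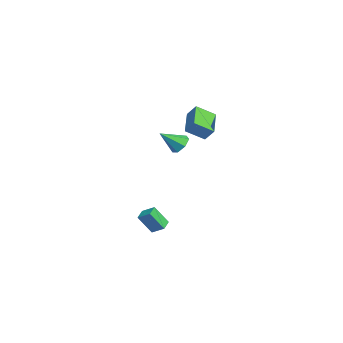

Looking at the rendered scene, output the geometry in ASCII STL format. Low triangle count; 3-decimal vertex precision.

solid 
facet normal -0.126 0.772 -0.623
outer loop
vertex 2.008 -1.933 1.513
vertex 1.268 -2.151 1.392
vertex 1.55 -1.667 1.935
endloop
endfacet
facet normal 0.716 0.153 0.681
outer loop
vertex 2.008 -1.933 1.513
vertex 1.55 -1.667 1.935
vertex 1.472 -3.409 2.408
endloop
endfacet
facet normal -0.125 0.772 -0.623
outer loop
vertex 1.55 -1.667 1.935
vertex 1.268 -2.151 1.392
vertex 0.88 -1.765 1.948
endloop
endfacet
facet normal -0.020 0.263 0.965
outer loop
vertex 1.55 -1.667 1.935
vertex 0.88 -1.765 1.948
vertex 1.472 -3.409 2.408
endloop
endfacet
facet normal -0.124 0.772 -0.623
outer loop
vertex 0.88 -1.765 1.948
vertex 1.268 -2.151 1.392
vertex 0.503 -2.153 1.542
endloop
endfacet
facet normal -0.705 -0.056 0.707
outer loop
vertex 0.88 -1.765 1.948
vertex 0.503 -2.153 1.542
vertex 1.472 -3.409 2.408
endloop
endfacet
facet normal -0.124 0.772 -0.623
outer loop
vertex 0.503 -2.153 1.542
vertex 1.268 -2.151 1.392
vertex 0.702 -2.54 1.023
endloop
endfacet
facet normal -0.821 -0.562 0.104
outer loop
vertex 0.503 -2.153 1.542
vertex 0.702 -2.54 1.023
vertex 1.472 -3.409 2.408
endloop
endfacet
facet normal -0.124 0.772 -0.623
outer loop
vertex 0.702 -2.54 1.023
vertex 1.268 -2.151 1.392
vertex 1.327 -2.634 0.782
endloop
endfacet
facet normal -0.283 -0.875 -0.392
outer loop
vertex 0.702 -2.54 1.023
vertex 1.327 -2.634 0.782
vertex 1.472 -3.409 2.408
endloop
endfacet
facet normal -0.125 0.772 -0.623
outer loop
vertex 1.327 -2.634 0.782
vertex 1.268 -2.151 1.392
vertex 1.908 -2.364 1.0
endloop
endfacet
facet normal 0.506 -0.760 -0.407
outer loop
vertex 1.327 -2.634 0.782
vertex 1.908 -2.364 1.0
vertex 1.472 -3.409 2.408
endloop
endfacet
facet normal -0.125 0.772 -0.624
outer loop
vertex 1.908 -2.364 1.0
vertex 1.268 -2.151 1.392
vertex 2.008 -1.933 1.513
endloop
endfacet
facet normal 0.950 -0.303 0.069
outer loop
vertex 1.908 -2.364 1.0
vertex 2.008 -1.933 1.513
vertex 1.472 -3.409 2.408
endloop
endfacet
facet normal -0.372 -0.518 -0.770
outer loop
vertex 2.211 -1.841 4.221
vertex 2.094 -0.666 3.487
vertex 4.005 -2.096 3.526
endloop
endfacet
facet normal 0.084 -0.845 0.527
outer loop
vertex 4.366 -1.594 4.273
vertex 2.211 -1.841 4.221
vertex 4.005 -2.096 3.526
endloop
endfacet
facet normal -0.372 -0.518 -0.770
outer loop
vertex 4.005 -2.096 3.526
vertex 2.094 -0.666 3.487
vertex 3.888 -0.922 2.792
endloop
endfacet
facet normal 0.924 -0.132 -0.358
outer loop
vertex 3.888 -0.922 2.792
vertex 4.366 -1.594 4.273
vertex 4.005 -2.096 3.526
endloop
endfacet
facet normal -0.924 0.132 0.358
outer loop
vertex 2.211 -1.841 4.221
vertex 2.455 -0.164 4.234
vertex 2.094 -0.666 3.487
endloop
endfacet
facet normal 0.084 -0.845 0.528
outer loop
vertex 2.572 -1.338 4.968
vertex 2.211 -1.841 4.221
vertex 4.366 -1.594 4.273
endloop
endfacet
facet normal -0.924 0.132 0.358
outer loop
vertex 2.572 -1.338 4.968
vertex 2.455 -0.164 4.234
vertex 2.211 -1.841 4.221
endloop
endfacet
facet normal -0.084 0.845 -0.528
outer loop
vertex 2.094 -0.666 3.487
vertex 2.455 -0.164 4.234
vertex 3.888 -0.922 2.792
endloop
endfacet
facet normal 0.924 -0.132 -0.358
outer loop
vertex 4.249 -0.419 3.539
vertex 4.366 -1.594 4.273
vertex 3.888 -0.922 2.792
endloop
endfacet
facet normal -0.084 0.845 -0.528
outer loop
vertex 3.888 -0.922 2.792
vertex 2.455 -0.164 4.234
vertex 4.249 -0.419 3.539
endloop
endfacet
facet normal 0.372 0.518 0.770
outer loop
vertex 4.249 -0.419 3.539
vertex 2.572 -1.338 4.968
vertex 4.366 -1.594 4.273
endloop
endfacet
facet normal 0.372 0.518 0.770
outer loop
vertex 2.455 -0.164 4.234
vertex 2.572 -1.338 4.968
vertex 4.249 -0.419 3.539
endloop
endfacet
facet normal -0.899 0.369 0.235
outer loop
vertex 3.041 -3.82 -3.019
vertex 3.059 -2.984 -4.263
vertex 2.626 -4.527 -3.499
endloop
endfacet
facet normal -0.010 -0.557 0.830
outer loop
vertex 3.381 -4.836 -3.697
vertex 3.041 -3.82 -3.019
vertex 2.626 -4.527 -3.499
endloop
endfacet
facet normal -0.899 0.369 0.235
outer loop
vertex 2.626 -4.527 -3.499
vertex 3.059 -2.984 -4.263
vertex 2.644 -3.69 -4.744
endloop
endfacet
facet normal -0.437 -0.744 -0.506
outer loop
vertex 2.644 -3.69 -4.744
vertex 3.381 -4.836 -3.697
vertex 2.626 -4.527 -3.499
endloop
endfacet
facet normal 0.437 0.744 0.506
outer loop
vertex 3.041 -3.82 -3.019
vertex 3.814 -3.293 -4.461
vertex 3.059 -2.984 -4.263
endloop
endfacet
facet normal -0.013 -0.558 0.830
outer loop
vertex 3.796 -4.13 -3.216
vertex 3.041 -3.82 -3.019
vertex 3.381 -4.836 -3.697
endloop
endfacet
facet normal 0.437 0.743 0.506
outer loop
vertex 3.796 -4.13 -3.216
vertex 3.814 -3.293 -4.461
vertex 3.041 -3.82 -3.019
endloop
endfacet
facet normal 0.011 0.559 -0.829
outer loop
vertex 3.059 -2.984 -4.263
vertex 3.814 -3.293 -4.461
vertex 2.644 -3.69 -4.744
endloop
endfacet
facet normal -0.437 -0.743 -0.506
outer loop
vertex 3.399 -4.0 -4.941
vertex 3.381 -4.836 -3.697
vertex 2.644 -3.69 -4.744
endloop
endfacet
facet normal 0.012 0.557 -0.831
outer loop
vertex 2.644 -3.69 -4.744
vertex 3.814 -3.293 -4.461
vertex 3.399 -4.0 -4.941
endloop
endfacet
facet normal 0.899 -0.369 -0.235
outer loop
vertex 3.399 -4.0 -4.941
vertex 3.796 -4.13 -3.216
vertex 3.381 -4.836 -3.697
endloop
endfacet
facet normal 0.899 -0.369 -0.235
outer loop
vertex 3.814 -3.293 -4.461
vertex 3.796 -4.13 -3.216
vertex 3.399 -4.0 -4.941
endloop
endfacet

endsolid
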